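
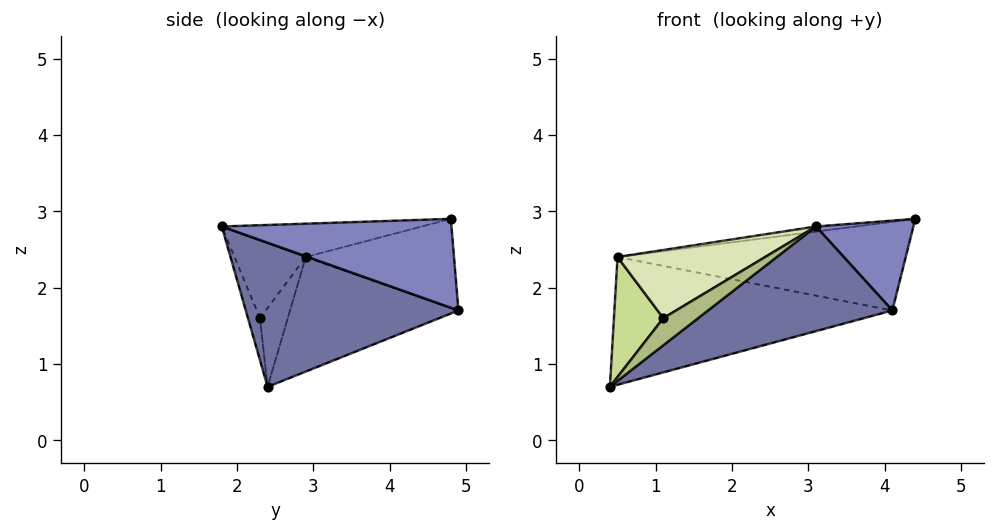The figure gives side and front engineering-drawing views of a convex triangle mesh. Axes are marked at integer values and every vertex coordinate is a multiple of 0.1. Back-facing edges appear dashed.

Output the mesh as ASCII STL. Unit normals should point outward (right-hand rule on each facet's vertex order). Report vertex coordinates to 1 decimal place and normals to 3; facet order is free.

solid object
 facet normal 0.494 -0.428 -0.757
  outer loop
   vertex 4.1 4.9 1.7
   vertex 3.1 1.8 2.8
   vertex 0.4 2.4 0.7
  endloop
 endfacet
 facet normal 0.891 -0.377 -0.254
  outer loop
   vertex 4.1 4.9 1.7
   vertex 4.4 4.8 2.9
   vertex 3.1 1.8 2.8
  endloop
 endfacet
 facet normal -0.140 0.028 0.990
  outer loop
   vertex 0.5 2.9 2.4
   vertex 3.1 1.8 2.8
   vertex 4.4 4.8 2.9
  endloop
 endfacet
 facet normal -0.506 0.835 -0.216
  outer loop
   vertex 0.5 2.9 2.4
   vertex 4.1 4.9 1.7
   vertex 0.4 2.4 0.7
  endloop
 endfacet
 facet normal -0.449 0.874 0.185
  outer loop
   vertex 0.5 2.9 2.4
   vertex 4.4 4.8 2.9
   vertex 4.1 4.9 1.7
  endloop
 endfacet
 facet normal -0.322 -0.936 0.146
  outer loop
   vertex 1.1 2.3 1.6
   vertex 0.4 2.4 0.7
   vertex 3.1 1.8 2.8
  endloop
 endfacet
 facet normal -0.472 -0.838 0.274
  outer loop
   vertex 1.1 2.3 1.6
   vertex 0.5 2.9 2.4
   vertex 0.4 2.4 0.7
  endloop
 endfacet
 facet normal -0.410 -0.850 0.330
  outer loop
   vertex 1.1 2.3 1.6
   vertex 3.1 1.8 2.8
   vertex 0.5 2.9 2.4
  endloop
 endfacet
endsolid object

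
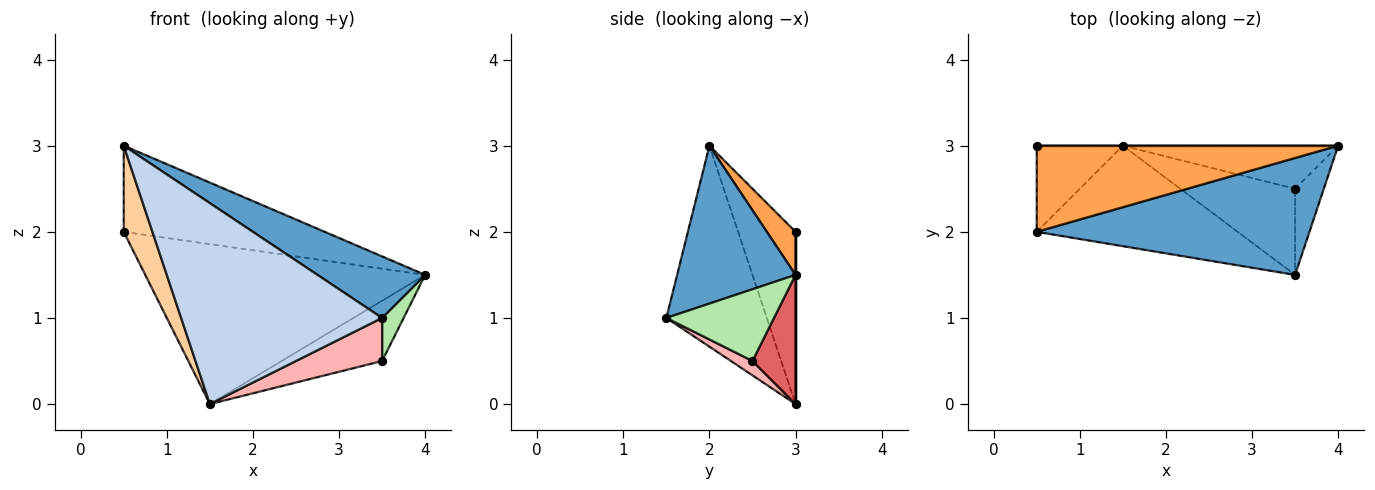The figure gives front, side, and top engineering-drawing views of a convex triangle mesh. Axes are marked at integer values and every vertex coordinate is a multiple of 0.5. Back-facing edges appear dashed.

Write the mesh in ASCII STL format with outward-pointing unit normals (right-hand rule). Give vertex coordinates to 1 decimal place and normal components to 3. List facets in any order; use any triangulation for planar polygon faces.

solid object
 facet normal 0.456 -0.415 0.788
  outer loop
   vertex 3.5 1.5 1.0
   vertex 4.0 3.0 1.5
   vertex 0.5 2.0 3.0
  endloop
 endfacet
 facet normal -0.408 -0.816 -0.408
  outer loop
   vertex 1.5 3.0 0.0
   vertex 3.5 1.5 1.0
   vertex 0.5 2.0 3.0
  endloop
 endfacet
 facet normal 0.101 0.704 0.704
  outer loop
   vertex 0.5 3.0 2.0
   vertex 0.5 2.0 3.0
   vertex 4.0 3.0 1.5
  endloop
 endfacet
 facet normal -0.816 -0.408 -0.408
  outer loop
   vertex 0.5 3.0 2.0
   vertex 1.5 3.0 0.0
   vertex 0.5 2.0 3.0
  endloop
 endfacet
 facet normal 0.000 1.000 0.000
  outer loop
   vertex 0.5 3.0 2.0
   vertex 4.0 3.0 1.5
   vertex 1.5 3.0 0.0
  endloop
 endfacet
 facet normal 0.913 -0.183 -0.365
  outer loop
   vertex 3.5 2.5 0.5
   vertex 4.0 3.0 1.5
   vertex 3.5 1.5 1.0
  endloop
 endfacet
 facet normal 0.329 0.768 -0.549
  outer loop
   vertex 3.5 2.5 0.5
   vertex 1.5 3.0 0.0
   vertex 4.0 3.0 1.5
  endloop
 endfacet
 facet normal 0.111 -0.444 -0.889
  outer loop
   vertex 3.5 2.5 0.5
   vertex 3.5 1.5 1.0
   vertex 1.5 3.0 0.0
  endloop
 endfacet
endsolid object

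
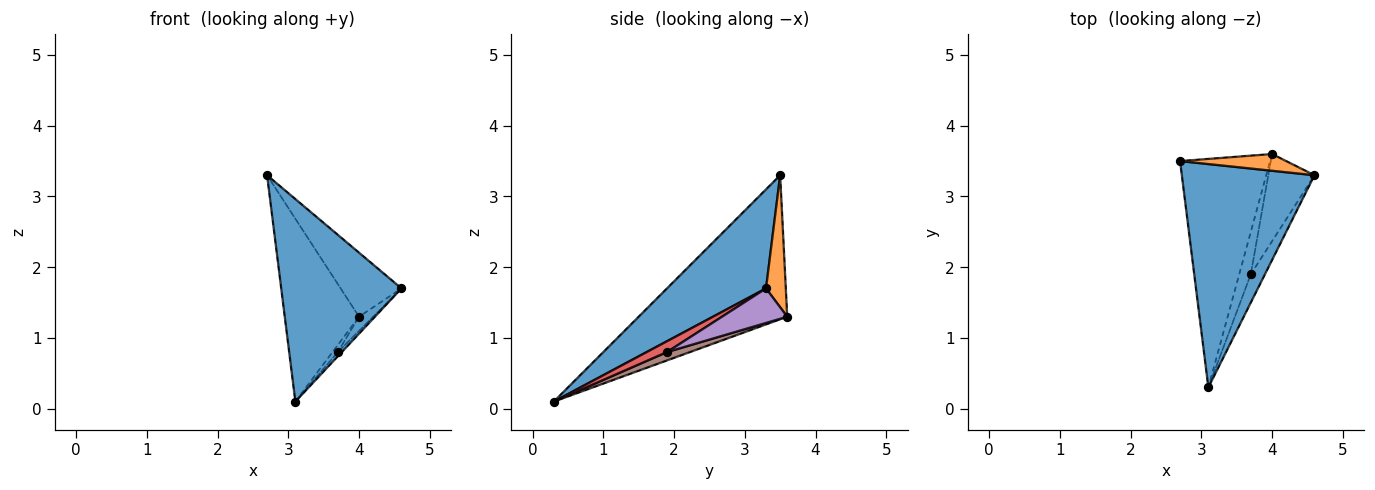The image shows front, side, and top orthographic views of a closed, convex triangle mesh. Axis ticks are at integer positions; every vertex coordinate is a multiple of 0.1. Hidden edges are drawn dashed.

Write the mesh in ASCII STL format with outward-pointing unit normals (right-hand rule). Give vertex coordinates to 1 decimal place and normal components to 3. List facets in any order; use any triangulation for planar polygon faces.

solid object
 facet normal 0.484 -0.588 0.648
  outer loop
   vertex 3.1 0.3 0.1
   vertex 4.6 3.3 1.7
   vertex 2.7 3.5 3.3
  endloop
 endfacet
 facet normal 0.300 0.923 0.241
  outer loop
   vertex 4.0 3.6 1.3
   vertex 2.7 3.5 3.3
   vertex 4.6 3.3 1.7
  endloop
 endfacet
 facet normal -0.781 0.390 -0.488
  outer loop
   vertex 4.0 3.6 1.3
   vertex 3.1 0.3 0.1
   vertex 2.7 3.5 3.3
  endloop
 endfacet
 facet normal 0.604 0.118 -0.788
  outer loop
   vertex 3.7 1.9 0.8
   vertex 4.6 3.3 1.7
   vertex 3.1 0.3 0.1
  endloop
 endfacet
 facet normal 0.594 0.129 -0.794
  outer loop
   vertex 3.7 1.9 0.8
   vertex 4.0 3.6 1.3
   vertex 4.6 3.3 1.7
  endloop
 endfacet
 facet normal 0.580 0.134 -0.803
  outer loop
   vertex 3.7 1.9 0.8
   vertex 3.1 0.3 0.1
   vertex 4.0 3.6 1.3
  endloop
 endfacet
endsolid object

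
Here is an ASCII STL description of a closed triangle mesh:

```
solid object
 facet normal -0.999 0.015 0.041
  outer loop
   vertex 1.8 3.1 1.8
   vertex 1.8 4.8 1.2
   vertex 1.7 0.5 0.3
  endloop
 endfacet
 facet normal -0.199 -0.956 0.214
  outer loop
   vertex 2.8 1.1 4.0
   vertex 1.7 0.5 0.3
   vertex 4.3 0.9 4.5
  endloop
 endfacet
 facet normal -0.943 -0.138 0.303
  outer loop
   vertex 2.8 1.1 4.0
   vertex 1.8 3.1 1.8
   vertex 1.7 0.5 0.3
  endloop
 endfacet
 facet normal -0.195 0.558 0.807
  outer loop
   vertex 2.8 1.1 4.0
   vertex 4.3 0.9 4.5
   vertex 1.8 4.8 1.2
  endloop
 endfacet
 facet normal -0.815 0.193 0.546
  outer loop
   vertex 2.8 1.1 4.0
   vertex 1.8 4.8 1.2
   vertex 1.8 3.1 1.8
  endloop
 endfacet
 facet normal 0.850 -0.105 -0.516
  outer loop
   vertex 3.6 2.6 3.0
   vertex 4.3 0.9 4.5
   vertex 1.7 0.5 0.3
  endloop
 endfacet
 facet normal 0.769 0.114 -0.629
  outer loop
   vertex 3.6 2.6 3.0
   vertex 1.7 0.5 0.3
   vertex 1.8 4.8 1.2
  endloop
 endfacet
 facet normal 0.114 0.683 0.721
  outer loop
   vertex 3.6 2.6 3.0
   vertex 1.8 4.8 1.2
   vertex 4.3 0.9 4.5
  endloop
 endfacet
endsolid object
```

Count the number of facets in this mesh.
8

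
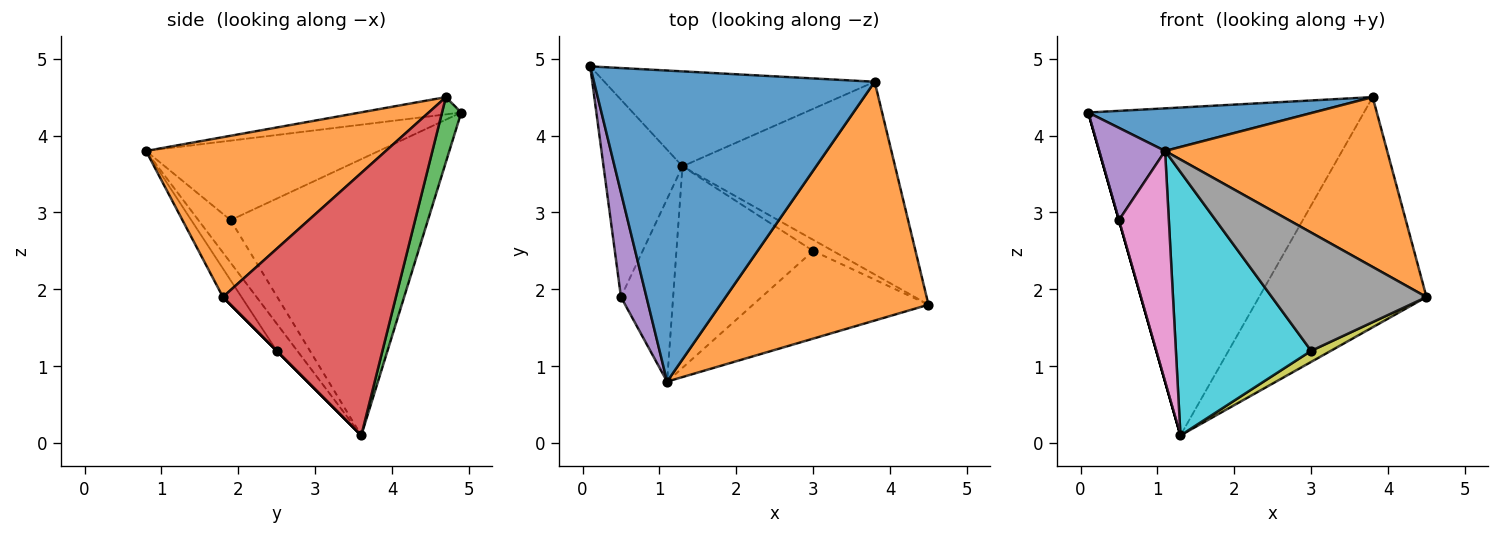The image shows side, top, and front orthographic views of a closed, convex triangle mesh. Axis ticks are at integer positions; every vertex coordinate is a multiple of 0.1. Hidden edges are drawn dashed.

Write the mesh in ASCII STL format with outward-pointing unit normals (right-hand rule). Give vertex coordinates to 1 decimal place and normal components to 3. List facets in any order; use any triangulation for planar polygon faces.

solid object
 facet normal -0.061 -0.135 0.989
  outer loop
   vertex 3.8 4.7 4.5
   vertex 0.1 4.9 4.3
   vertex 1.1 0.8 3.8
  endloop
 endfacet
 facet normal 0.531 -0.491 0.691
  outer loop
   vertex 3.8 4.7 4.5
   vertex 1.1 0.8 3.8
   vertex 4.5 1.8 1.9
  endloop
 endfacet
 facet normal 0.067 0.958 -0.278
  outer loop
   vertex 3.8 4.7 4.5
   vertex 1.3 3.6 0.1
   vertex 0.1 4.9 4.3
  endloop
 endfacet
 facet normal 0.621 0.601 -0.503
  outer loop
   vertex 3.8 4.7 4.5
   vertex 4.5 1.8 1.9
   vertex 1.3 3.6 0.1
  endloop
 endfacet
 facet normal -0.919 -0.260 0.295
  outer loop
   vertex 0.5 1.9 2.9
   vertex 1.1 0.8 3.8
   vertex 0.1 4.9 4.3
  endloop
 endfacet
 facet normal -0.962 0.000 -0.275
  outer loop
   vertex 0.5 1.9 2.9
   vertex 0.1 4.9 4.3
   vertex 1.3 3.6 0.1
  endloop
 endfacet
 facet normal -0.452 -0.699 -0.554
  outer loop
   vertex 0.5 1.9 2.9
   vertex 1.3 3.6 0.1
   vertex 1.1 0.8 3.8
  endloop
 endfacet
 facet normal -0.096 -0.799 -0.593
  outer loop
   vertex 3.0 2.5 1.2
   vertex 4.5 1.8 1.9
   vertex 1.1 0.8 3.8
  endloop
 endfacet
 facet normal 0.000 -0.707 -0.707
  outer loop
   vertex 3.0 2.5 1.2
   vertex 1.3 3.6 0.1
   vertex 4.5 1.8 1.9
  endloop
 endfacet
 facet normal -0.120 -0.789 -0.603
  outer loop
   vertex 3.0 2.5 1.2
   vertex 1.1 0.8 3.8
   vertex 1.3 3.6 0.1
  endloop
 endfacet
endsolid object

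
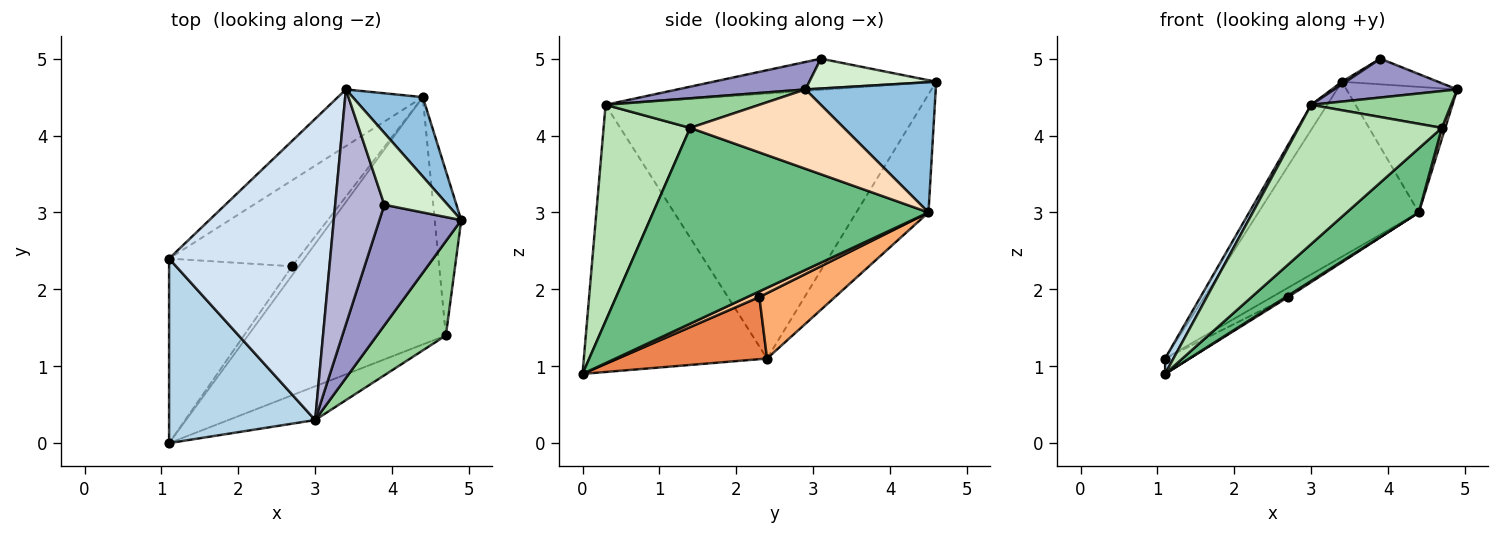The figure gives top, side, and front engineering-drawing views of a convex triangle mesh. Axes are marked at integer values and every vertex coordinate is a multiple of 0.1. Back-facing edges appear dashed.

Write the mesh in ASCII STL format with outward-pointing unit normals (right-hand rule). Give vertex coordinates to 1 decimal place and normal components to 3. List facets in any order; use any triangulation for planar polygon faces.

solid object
 facet normal -0.394 0.875 -0.283
  outer loop
   vertex 4.4 4.5 3.0
   vertex 1.1 2.4 1.1
   vertex 3.4 4.6 4.7
  endloop
 endfacet
 facet normal 0.705 0.600 0.379
  outer loop
   vertex 4.4 4.5 3.0
   vertex 3.4 4.6 4.7
   vertex 4.9 2.9 4.6
  endloop
 endfacet
 facet normal -0.877 -0.040 0.479
  outer loop
   vertex 3.0 0.3 4.4
   vertex 1.1 2.4 1.1
   vertex 1.1 0.0 0.9
  endloop
 endfacet
 facet normal -0.854 0.043 0.519
  outer loop
   vertex 3.0 0.3 4.4
   vertex 3.4 4.6 4.7
   vertex 1.1 2.4 1.1
  endloop
 endfacet
 facet normal 0.450 0.074 -0.890
  outer loop
   vertex 2.7 2.3 1.9
   vertex 1.1 0.0 0.9
   vertex 1.1 2.4 1.1
  endloop
 endfacet
 facet normal 0.450 0.096 -0.888
  outer loop
   vertex 2.7 2.3 1.9
   vertex 1.1 2.4 1.1
   vertex 4.4 4.5 3.0
  endloop
 endfacet
 facet normal 0.642 -0.117 -0.758
  outer loop
   vertex 2.7 2.3 1.9
   vertex 4.4 4.5 3.0
   vertex 1.1 0.0 0.9
  endloop
 endfacet
 facet normal 0.948 -0.021 -0.317
  outer loop
   vertex 4.7 1.4 4.1
   vertex 4.4 4.5 3.0
   vertex 4.9 2.9 4.6
  endloop
 endfacet
 facet normal 0.692 -0.181 -0.699
  outer loop
   vertex 4.7 1.4 4.1
   vertex 1.1 0.0 0.9
   vertex 4.4 4.5 3.0
  endloop
 endfacet
 facet normal 0.371 -0.338 0.865
  outer loop
   vertex 4.7 1.4 4.1
   vertex 4.9 2.9 4.6
   vertex 3.0 0.3 4.4
  endloop
 endfacet
 facet normal 0.506 -0.838 -0.203
  outer loop
   vertex 4.7 1.4 4.1
   vertex 3.0 0.3 4.4
   vertex 1.1 0.0 0.9
  endloop
 endfacet
 facet normal 0.406 0.307 0.861
  outer loop
   vertex 3.9 3.1 5.0
   vertex 4.9 2.9 4.6
   vertex 3.4 4.6 4.7
  endloop
 endfacet
 facet normal 0.304 -0.292 0.907
  outer loop
   vertex 3.9 3.1 5.0
   vertex 3.0 0.3 4.4
   vertex 4.9 2.9 4.6
  endloop
 endfacet
 facet normal -0.535 -0.009 0.845
  outer loop
   vertex 3.9 3.1 5.0
   vertex 3.4 4.6 4.7
   vertex 3.0 0.3 4.4
  endloop
 endfacet
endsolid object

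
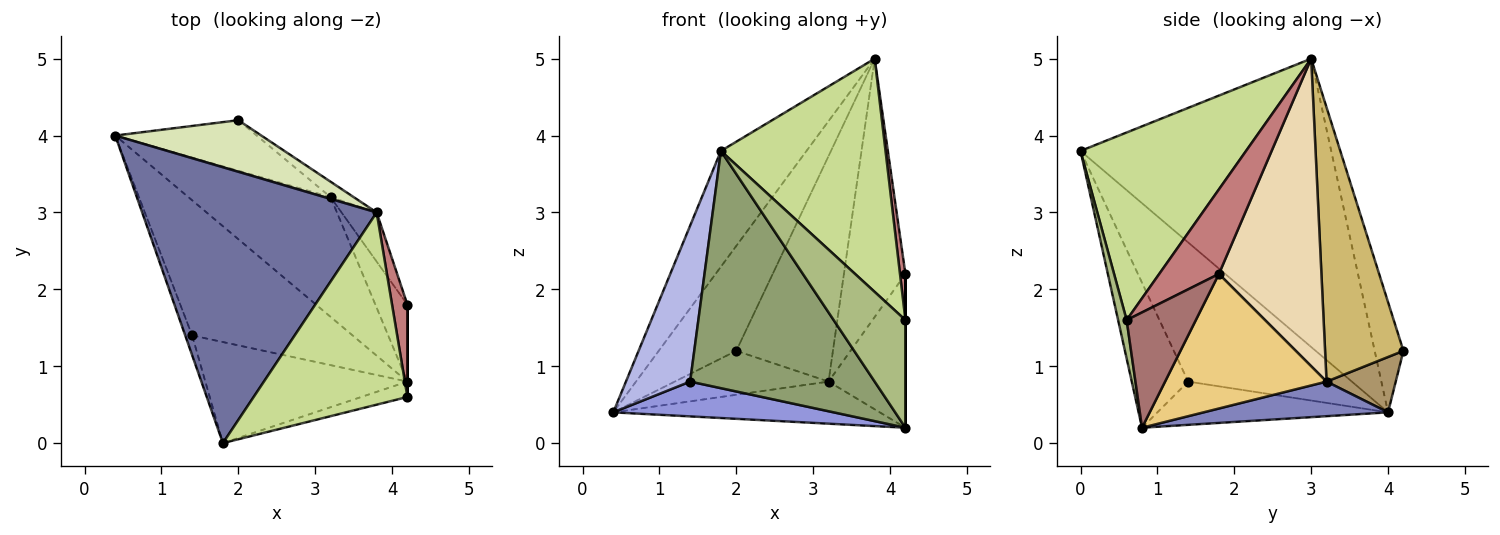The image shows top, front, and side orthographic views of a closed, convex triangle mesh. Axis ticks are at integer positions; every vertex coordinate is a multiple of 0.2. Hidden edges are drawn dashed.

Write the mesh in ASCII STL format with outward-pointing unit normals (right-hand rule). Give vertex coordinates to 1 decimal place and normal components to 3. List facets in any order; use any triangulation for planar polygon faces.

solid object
 facet normal -0.750 0.256 0.610
  outer loop
   vertex 3.8 3.0 5.0
   vertex 0.4 4.0 0.4
   vertex 1.8 0.0 3.8
  endloop
 endfacet
 facet normal 0.224 0.323 -0.920
  outer loop
   vertex 3.2 3.2 0.8
   vertex 4.2 0.8 0.2
   vertex 0.4 4.0 0.4
  endloop
 endfacet
 facet normal -0.252 -0.241 -0.937
  outer loop
   vertex 1.4 1.4 0.8
   vertex 0.4 4.0 0.4
   vertex 4.2 0.8 0.2
  endloop
 endfacet
 facet normal -0.930 -0.365 -0.046
  outer loop
   vertex 1.4 1.4 0.8
   vertex 1.8 0.0 3.8
   vertex 0.4 4.0 0.4
  endloop
 endfacet
 facet normal -0.271 -0.886 -0.377
  outer loop
   vertex 1.4 1.4 0.8
   vertex 4.2 0.8 0.2
   vertex 1.8 0.0 3.8
  endloop
 endfacet
 facet normal 0.117 -0.983 -0.140
  outer loop
   vertex 4.2 0.6 1.6
   vertex 1.8 0.0 3.8
   vertex 4.2 0.8 0.2
  endloop
 endfacet
 facet normal 0.613 -0.610 0.502
  outer loop
   vertex 4.2 0.6 1.6
   vertex 3.8 3.0 5.0
   vertex 1.8 0.0 3.8
  endloop
 endfacet
 facet normal -0.316 0.852 0.418
  outer loop
   vertex 2.0 4.2 1.2
   vertex 0.4 4.0 0.4
   vertex 3.8 3.0 5.0
  endloop
 endfacet
 facet normal 0.283 0.629 -0.724
  outer loop
   vertex 2.0 4.2 1.2
   vertex 3.2 3.2 0.8
   vertex 0.4 4.0 0.4
  endloop
 endfacet
 facet normal 0.629 0.776 -0.053
  outer loop
   vertex 2.0 4.2 1.2
   vertex 3.8 3.0 5.0
   vertex 3.2 3.2 0.8
  endloop
 endfacet
 facet normal 0.883 0.420 -0.210
  outer loop
   vertex 4.2 1.8 2.2
   vertex 4.2 0.8 0.2
   vertex 3.2 3.2 0.8
  endloop
 endfacet
 facet normal 0.853 0.512 -0.098
  outer loop
   vertex 4.2 1.8 2.2
   vertex 3.2 3.2 0.8
   vertex 3.8 3.0 5.0
  endloop
 endfacet
 facet normal 1.000 0.000 0.000
  outer loop
   vertex 4.2 1.8 2.2
   vertex 4.2 0.6 1.6
   vertex 4.2 0.8 0.2
  endloop
 endfacet
 facet normal 0.980 -0.089 0.178
  outer loop
   vertex 4.2 1.8 2.2
   vertex 3.8 3.0 5.0
   vertex 4.2 0.6 1.6
  endloop
 endfacet
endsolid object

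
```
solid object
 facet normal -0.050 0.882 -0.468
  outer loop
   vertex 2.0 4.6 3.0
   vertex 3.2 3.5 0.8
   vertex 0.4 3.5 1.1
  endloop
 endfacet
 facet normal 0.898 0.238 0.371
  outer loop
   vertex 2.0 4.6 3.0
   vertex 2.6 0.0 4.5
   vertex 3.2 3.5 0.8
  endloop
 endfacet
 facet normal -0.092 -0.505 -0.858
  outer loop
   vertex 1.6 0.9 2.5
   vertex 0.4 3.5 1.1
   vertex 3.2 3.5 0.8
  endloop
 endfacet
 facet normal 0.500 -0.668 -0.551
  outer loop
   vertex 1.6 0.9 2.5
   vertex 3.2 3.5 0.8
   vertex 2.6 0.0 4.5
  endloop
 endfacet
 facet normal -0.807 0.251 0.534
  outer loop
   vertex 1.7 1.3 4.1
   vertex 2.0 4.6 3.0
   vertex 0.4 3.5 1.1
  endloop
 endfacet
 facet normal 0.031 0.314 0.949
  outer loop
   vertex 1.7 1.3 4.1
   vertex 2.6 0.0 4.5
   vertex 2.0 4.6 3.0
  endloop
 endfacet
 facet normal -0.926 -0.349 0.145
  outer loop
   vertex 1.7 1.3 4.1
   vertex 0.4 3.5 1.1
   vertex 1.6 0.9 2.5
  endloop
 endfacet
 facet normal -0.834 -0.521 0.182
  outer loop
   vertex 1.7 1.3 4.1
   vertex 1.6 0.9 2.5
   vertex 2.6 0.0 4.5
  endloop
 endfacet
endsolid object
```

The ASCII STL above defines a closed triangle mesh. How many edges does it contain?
12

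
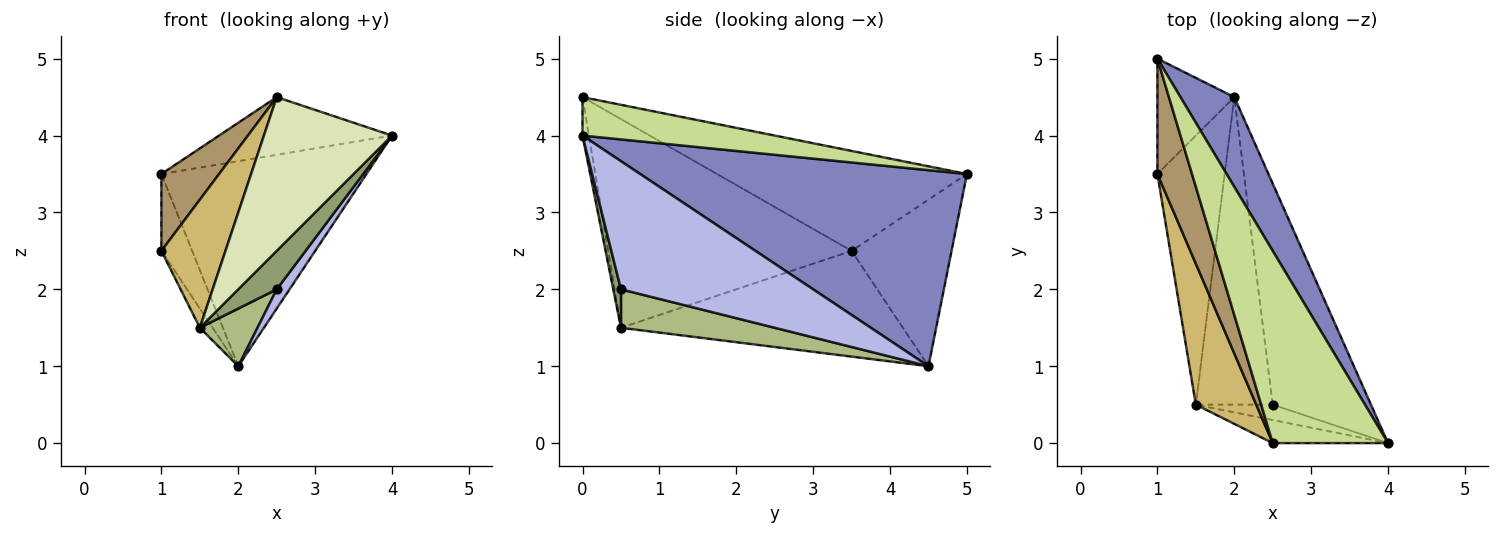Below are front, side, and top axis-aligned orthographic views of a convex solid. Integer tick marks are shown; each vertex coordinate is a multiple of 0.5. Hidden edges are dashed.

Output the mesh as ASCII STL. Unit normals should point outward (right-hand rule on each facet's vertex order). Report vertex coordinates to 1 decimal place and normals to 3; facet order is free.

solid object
 facet normal -0.874 0.269 -0.404
  outer loop
   vertex 1.0 5.0 3.5
   vertex 2.0 4.5 1.0
   vertex 1.0 3.5 2.5
  endloop
 endfacet
 facet normal 0.825 0.518 0.226
  outer loop
   vertex 1.0 5.0 3.5
   vertex 4.0 0.0 4.0
   vertex 2.0 4.5 1.0
  endloop
 endfacet
 facet normal -0.843 0.038 -0.536
  outer loop
   vertex 1.5 0.5 1.5
   vertex 1.0 3.5 2.5
   vertex 2.0 4.5 1.0
  endloop
 endfacet
 facet normal 0.792 -0.053 -0.608
  outer loop
   vertex 2.5 0.5 2.0
   vertex 2.0 4.5 1.0
   vertex 4.0 0.0 4.0
  endloop
 endfacet
 facet normal 0.183 -0.913 -0.365
  outer loop
   vertex 2.5 0.5 2.0
   vertex 4.0 0.0 4.0
   vertex 1.5 0.5 1.5
  endloop
 endfacet
 facet normal 0.441 -0.165 -0.882
  outer loop
   vertex 2.5 0.5 2.0
   vertex 1.5 0.5 1.5
   vertex 2.0 4.5 1.0
  endloop
 endfacet
 facet normal 0.304 0.274 0.912
  outer loop
   vertex 2.5 0.0 4.5
   vertex 4.0 0.0 4.0
   vertex 1.0 5.0 3.5
  endloop
 endfacet
 facet normal -0.049 -0.988 -0.148
  outer loop
   vertex 2.5 0.0 4.5
   vertex 1.5 0.5 1.5
   vertex 4.0 0.0 4.0
  endloop
 endfacet
 facet normal -0.923 -0.213 0.320
  outer loop
   vertex 2.5 0.0 4.5
   vertex 1.0 5.0 3.5
   vertex 1.0 3.5 2.5
  endloop
 endfacet
 facet normal -0.931 -0.245 0.270
  outer loop
   vertex 2.5 0.0 4.5
   vertex 1.0 3.5 2.5
   vertex 1.5 0.5 1.5
  endloop
 endfacet
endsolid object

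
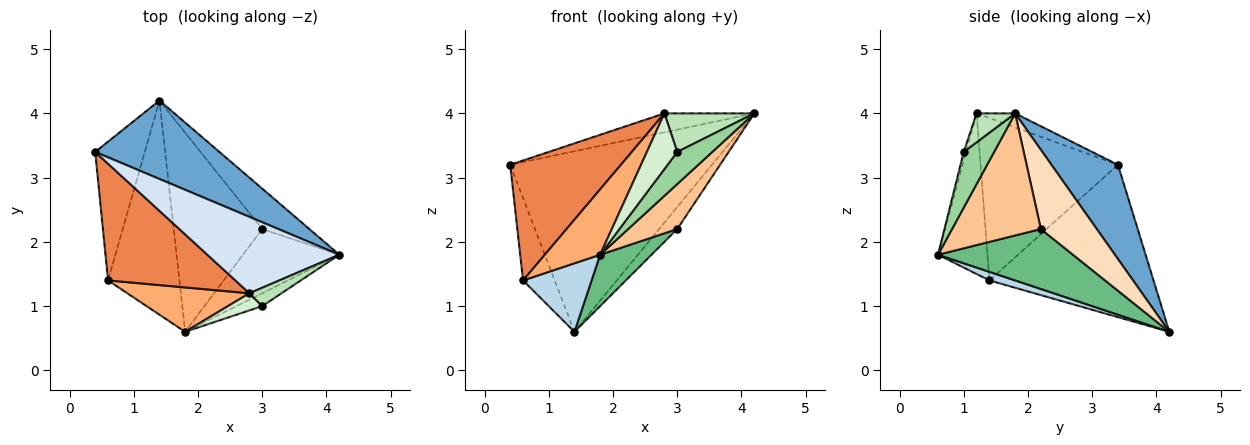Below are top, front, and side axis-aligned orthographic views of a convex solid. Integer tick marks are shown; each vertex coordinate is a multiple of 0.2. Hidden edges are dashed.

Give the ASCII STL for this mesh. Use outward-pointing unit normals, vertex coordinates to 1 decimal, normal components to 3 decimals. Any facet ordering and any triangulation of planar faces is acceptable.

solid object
 facet normal 0.289 0.878 0.381
  outer loop
   vertex 1.4 4.2 0.6
   vertex 0.4 3.4 3.2
   vertex 4.2 1.8 4.0
  endloop
 endfacet
 facet normal -0.935 0.180 -0.304
  outer loop
   vertex 0.6 1.4 1.4
   vertex 0.4 3.4 3.2
   vertex 1.4 4.2 0.6
  endloop
 endfacet
 facet normal 0.114 -0.303 -0.946
  outer loop
   vertex 0.6 1.4 1.4
   vertex 1.4 4.2 0.6
   vertex 1.8 0.6 1.8
  endloop
 endfacet
 facet normal -0.103 0.239 0.966
  outer loop
   vertex 2.8 1.2 4.0
   vertex 4.2 1.8 4.0
   vertex 0.4 3.4 3.2
  endloop
 endfacet
 facet normal -0.665 -0.535 0.521
  outer loop
   vertex 2.8 1.2 4.0
   vertex 0.4 3.4 3.2
   vertex 0.6 1.4 1.4
  endloop
 endfacet
 facet normal -0.594 -0.666 0.452
  outer loop
   vertex 2.8 1.2 4.0
   vertex 0.6 1.4 1.4
   vertex 1.8 0.6 1.8
  endloop
 endfacet
 facet normal 0.720 -0.398 -0.568
  outer loop
   vertex 3.0 2.2 2.2
   vertex 4.2 1.8 4.0
   vertex 1.8 0.6 1.8
  endloop
 endfacet
 facet normal 0.828 0.269 -0.492
  outer loop
   vertex 3.0 2.2 2.2
   vertex 1.4 4.2 0.6
   vertex 4.2 1.8 4.0
  endloop
 endfacet
 facet normal 0.548 -0.209 -0.810
  outer loop
   vertex 3.0 2.2 2.2
   vertex 1.8 0.6 1.8
   vertex 1.4 4.2 0.6
  endloop
 endfacet
 facet normal 0.627 -0.723 -0.289
  outer loop
   vertex 3.0 1.0 3.4
   vertex 1.8 0.6 1.8
   vertex 4.2 1.8 4.0
  endloop
 endfacet
 facet normal 0.361 -0.842 0.401
  outer loop
   vertex 3.0 1.0 3.4
   vertex 4.2 1.8 4.0
   vertex 2.8 1.2 4.0
  endloop
 endfacet
 facet normal -0.073 -0.953 0.293
  outer loop
   vertex 3.0 1.0 3.4
   vertex 2.8 1.2 4.0
   vertex 1.8 0.6 1.8
  endloop
 endfacet
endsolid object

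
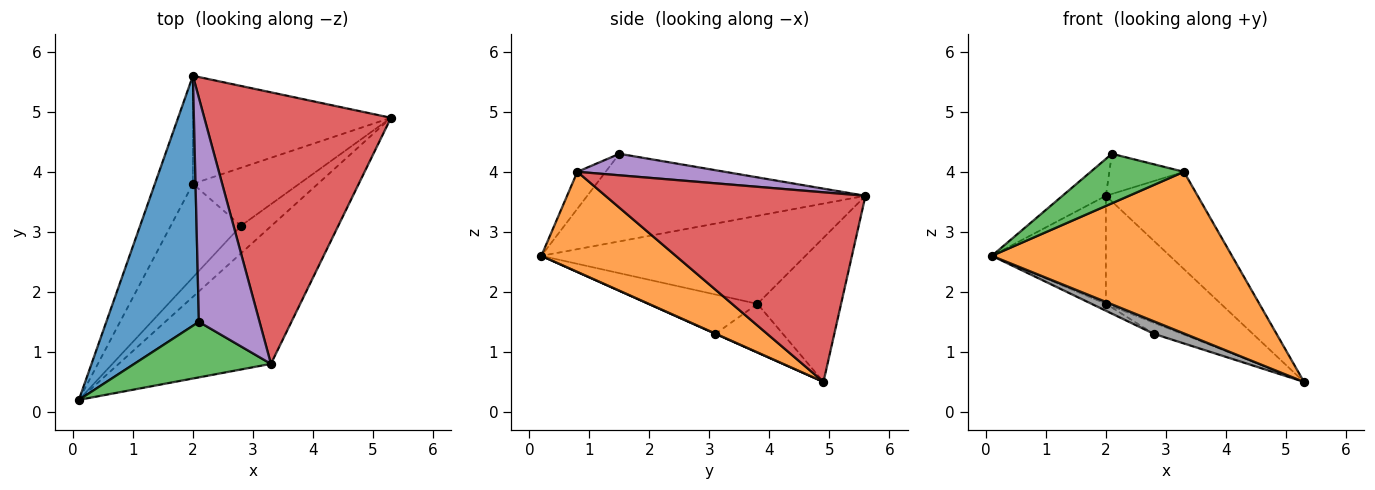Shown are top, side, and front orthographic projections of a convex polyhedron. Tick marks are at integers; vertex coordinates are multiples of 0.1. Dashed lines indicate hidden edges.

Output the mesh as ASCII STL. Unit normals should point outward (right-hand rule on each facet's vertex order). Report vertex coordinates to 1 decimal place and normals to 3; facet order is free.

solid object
 facet normal -0.683 0.107 0.722
  outer loop
   vertex 2.1 1.5 4.3
   vertex 2.0 5.6 3.6
   vertex 0.1 0.2 2.6
  endloop
 endfacet
 facet normal 0.392 -0.700 -0.596
  outer loop
   vertex 3.3 0.8 4.0
   vertex 0.1 0.2 2.6
   vertex 5.3 4.9 0.5
  endloop
 endfacet
 facet normal -0.198 -0.652 0.732
  outer loop
   vertex 3.3 0.8 4.0
   vertex 2.1 1.5 4.3
   vertex 0.1 0.2 2.6
  endloop
 endfacet
 facet normal 0.691 0.244 0.680
  outer loop
   vertex 3.3 0.8 4.0
   vertex 5.3 4.9 0.5
   vertex 2.0 5.6 3.6
  endloop
 endfacet
 facet normal 0.330 0.167 0.929
  outer loop
   vertex 3.3 0.8 4.0
   vertex 2.0 5.6 3.6
   vertex 2.1 1.5 4.3
  endloop
 endfacet
 facet normal -0.853 0.369 -0.369
  outer loop
   vertex 2.0 3.8 1.8
   vertex 0.1 0.2 2.6
   vertex 2.0 5.6 3.6
  endloop
 endfacet
 facet normal -0.457 0.629 -0.629
  outer loop
   vertex 2.0 3.8 1.8
   vertex 2.0 5.6 3.6
   vertex 5.3 4.9 0.5
  endloop
 endfacet
 facet normal 0.008 -0.415 -0.910
  outer loop
   vertex 2.8 3.1 1.3
   vertex 5.3 4.9 0.5
   vertex 0.1 0.2 2.6
  endloop
 endfacet
 facet normal -0.488 0.064 -0.871
  outer loop
   vertex 2.8 3.1 1.3
   vertex 0.1 0.2 2.6
   vertex 2.0 3.8 1.8
  endloop
 endfacet
 facet normal -0.410 0.171 -0.896
  outer loop
   vertex 2.8 3.1 1.3
   vertex 2.0 3.8 1.8
   vertex 5.3 4.9 0.5
  endloop
 endfacet
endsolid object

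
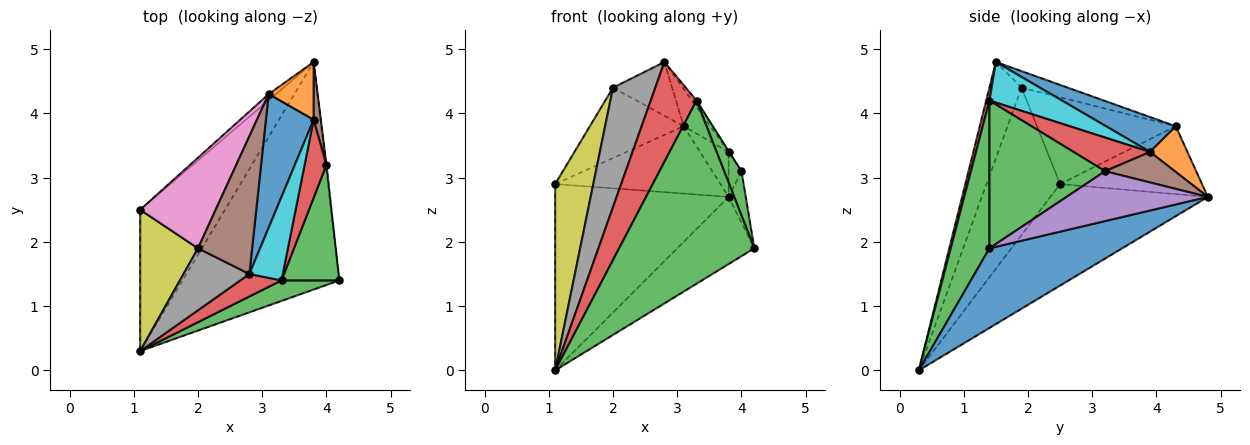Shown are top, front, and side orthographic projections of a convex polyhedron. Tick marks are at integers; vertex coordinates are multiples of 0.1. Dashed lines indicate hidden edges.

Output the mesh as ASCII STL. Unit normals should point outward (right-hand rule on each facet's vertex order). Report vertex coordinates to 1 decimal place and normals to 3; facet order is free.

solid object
 facet normal 0.438 0.254 -0.862
  outer loop
   vertex 3.8 4.8 2.7
   vertex 4.2 1.4 1.9
   vertex 1.1 0.3 0.0
  endloop
 endfacet
 facet normal -0.586 0.645 -0.490
  outer loop
   vertex 1.1 2.5 2.9
   vertex 3.8 4.8 2.7
   vertex 1.1 0.3 0.0
  endloop
 endfacet
 facet normal 0.274 -0.956 0.107
  outer loop
   vertex 3.3 1.4 4.2
   vertex 1.1 0.3 0.0
   vertex 4.2 1.4 1.9
  endloop
 endfacet
 facet normal 0.068 -0.973 0.219
  outer loop
   vertex 3.3 1.4 4.2
   vertex 2.8 1.5 4.8
   vertex 1.1 0.3 0.0
  endloop
 endfacet
 facet normal -0.650 0.757 -0.070
  outer loop
   vertex 3.1 4.3 3.8
   vertex 3.8 4.8 2.7
   vertex 1.1 2.5 2.9
  endloop
 endfacet
 facet normal -0.273 0.349 0.896
  outer loop
   vertex 2.0 1.9 4.4
   vertex 2.8 1.5 4.8
   vertex 3.1 4.3 3.8
  endloop
 endfacet
 facet normal -0.672 0.454 0.585
  outer loop
   vertex 2.0 1.9 4.4
   vertex 3.1 4.3 3.8
   vertex 1.1 2.5 2.9
  endloop
 endfacet
 facet normal -0.559 -0.736 0.382
  outer loop
   vertex 2.0 1.9 4.4
   vertex 1.1 0.3 0.0
   vertex 2.8 1.5 4.8
  endloop
 endfacet
 facet normal -0.838 -0.434 0.329
  outer loop
   vertex 2.0 1.9 4.4
   vertex 1.1 2.5 2.9
   vertex 1.1 0.3 0.0
  endloop
 endfacet
 facet normal 0.771 0.049 0.635
  outer loop
   vertex 3.8 3.9 3.4
   vertex 2.8 1.5 4.8
   vertex 3.3 1.4 4.2
  endloop
 endfacet
 facet normal 0.576 0.220 0.788
  outer loop
   vertex 3.8 3.9 3.4
   vertex 3.1 4.3 3.8
   vertex 2.8 1.5 4.8
  endloop
 endfacet
 facet normal 0.626 0.479 0.616
  outer loop
   vertex 3.8 3.9 3.4
   vertex 3.8 4.8 2.7
   vertex 3.1 4.3 3.8
  endloop
 endfacet
 facet normal 0.922 -0.138 0.361
  outer loop
   vertex 4.0 3.2 3.1
   vertex 3.3 1.4 4.2
   vertex 4.2 1.4 1.9
  endloop
 endfacet
 facet normal 0.839 0.006 0.544
  outer loop
   vertex 4.0 3.2 3.1
   vertex 3.8 3.9 3.4
   vertex 3.3 1.4 4.2
  endloop
 endfacet
 facet normal 0.993 0.120 -0.015
  outer loop
   vertex 4.0 3.2 3.1
   vertex 4.2 1.4 1.9
   vertex 3.8 4.8 2.7
  endloop
 endfacet
 facet normal 0.958 0.176 0.227
  outer loop
   vertex 4.0 3.2 3.1
   vertex 3.8 4.8 2.7
   vertex 3.8 3.9 3.4
  endloop
 endfacet
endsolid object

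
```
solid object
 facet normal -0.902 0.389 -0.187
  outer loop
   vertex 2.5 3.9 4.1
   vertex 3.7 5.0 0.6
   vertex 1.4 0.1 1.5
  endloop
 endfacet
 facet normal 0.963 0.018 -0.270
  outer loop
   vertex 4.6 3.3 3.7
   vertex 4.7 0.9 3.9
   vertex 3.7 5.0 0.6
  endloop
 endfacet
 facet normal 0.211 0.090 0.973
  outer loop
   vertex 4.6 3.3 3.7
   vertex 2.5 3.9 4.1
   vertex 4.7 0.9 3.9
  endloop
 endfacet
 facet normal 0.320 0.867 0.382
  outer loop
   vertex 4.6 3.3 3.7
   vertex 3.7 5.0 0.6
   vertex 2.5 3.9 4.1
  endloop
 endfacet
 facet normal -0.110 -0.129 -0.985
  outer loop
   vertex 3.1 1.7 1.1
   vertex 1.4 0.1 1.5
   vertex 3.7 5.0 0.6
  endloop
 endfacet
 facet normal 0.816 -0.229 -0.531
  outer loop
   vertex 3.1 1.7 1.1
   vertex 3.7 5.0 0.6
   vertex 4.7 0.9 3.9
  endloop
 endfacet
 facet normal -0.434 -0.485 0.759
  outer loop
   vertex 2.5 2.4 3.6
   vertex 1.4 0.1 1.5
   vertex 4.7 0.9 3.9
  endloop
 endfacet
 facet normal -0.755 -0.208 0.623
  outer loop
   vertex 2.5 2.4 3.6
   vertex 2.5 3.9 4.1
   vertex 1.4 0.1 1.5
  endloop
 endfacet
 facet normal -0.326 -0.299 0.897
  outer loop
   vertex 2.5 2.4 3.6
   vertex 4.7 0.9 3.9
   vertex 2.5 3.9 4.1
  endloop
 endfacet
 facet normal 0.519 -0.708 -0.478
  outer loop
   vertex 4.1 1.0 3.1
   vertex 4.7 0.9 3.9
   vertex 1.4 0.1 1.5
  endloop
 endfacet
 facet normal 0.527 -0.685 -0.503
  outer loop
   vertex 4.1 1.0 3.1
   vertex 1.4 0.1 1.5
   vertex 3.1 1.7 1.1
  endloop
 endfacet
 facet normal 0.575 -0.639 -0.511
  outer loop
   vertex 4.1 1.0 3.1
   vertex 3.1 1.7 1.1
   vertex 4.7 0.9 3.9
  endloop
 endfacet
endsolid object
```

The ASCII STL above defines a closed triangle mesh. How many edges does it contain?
18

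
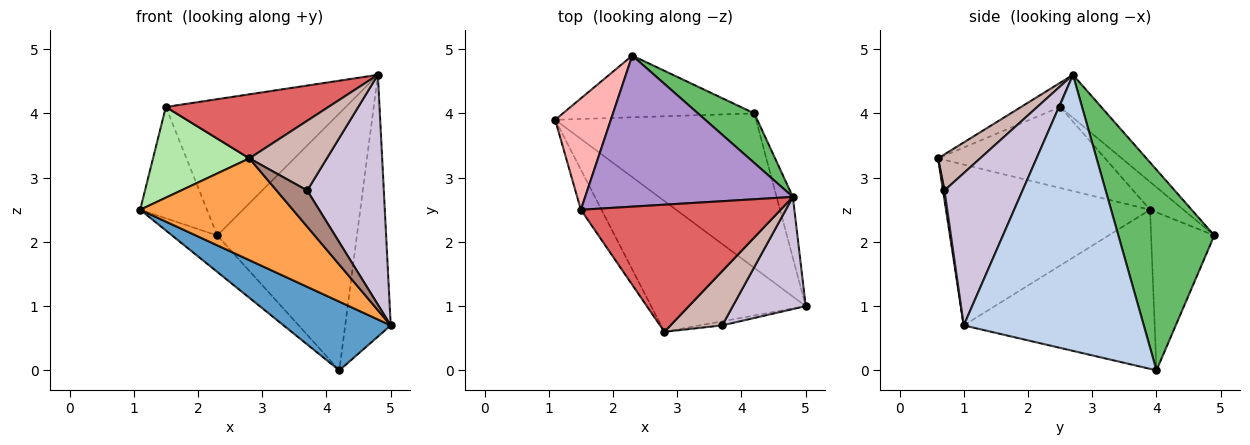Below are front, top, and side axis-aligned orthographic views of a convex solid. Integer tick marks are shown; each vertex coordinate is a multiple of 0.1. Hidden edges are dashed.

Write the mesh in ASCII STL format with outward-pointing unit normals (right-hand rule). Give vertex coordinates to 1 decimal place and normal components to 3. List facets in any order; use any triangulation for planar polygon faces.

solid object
 facet normal -0.586 -0.329 -0.740
  outer loop
   vertex 4.2 4.0 0.0
   vertex 5.0 1.0 0.7
   vertex 1.1 3.9 2.5
  endloop
 endfacet
 facet normal 0.968 0.245 -0.057
  outer loop
   vertex 4.8 2.7 4.6
   vertex 5.0 1.0 0.7
   vertex 4.2 4.0 0.0
  endloop
 endfacet
 facet normal -0.635 -0.475 -0.610
  outer loop
   vertex 2.8 0.6 3.3
   vertex 1.1 3.9 2.5
   vertex 5.0 1.0 0.7
  endloop
 endfacet
 facet normal -0.579 0.414 -0.702
  outer loop
   vertex 2.3 4.9 2.1
   vertex 4.2 4.0 0.0
   vertex 1.1 3.9 2.5
  endloop
 endfacet
 facet normal 0.559 0.814 0.157
  outer loop
   vertex 2.3 4.9 2.1
   vertex 4.8 2.7 4.6
   vertex 4.2 4.0 0.0
  endloop
 endfacet
 facet normal -0.846 -0.488 -0.216
  outer loop
   vertex 1.5 2.5 4.1
   vertex 1.1 3.9 2.5
   vertex 2.8 0.6 3.3
  endloop
 endfacet
 facet normal -0.107 -0.447 0.888
  outer loop
   vertex 1.5 2.5 4.1
   vertex 2.8 0.6 3.3
   vertex 4.8 2.7 4.6
  endloop
 endfacet
 facet normal -0.333 0.667 0.667
  outer loop
   vertex 1.5 2.5 4.1
   vertex 2.3 4.9 2.1
   vertex 1.1 3.9 2.5
  endloop
 endfacet
 facet normal -0.151 0.662 0.734
  outer loop
   vertex 1.5 2.5 4.1
   vertex 4.8 2.7 4.6
   vertex 2.3 4.9 2.1
  endloop
 endfacet
 facet normal 0.675 -0.663 0.323
  outer loop
   vertex 3.7 0.7 2.8
   vertex 5.0 1.0 0.7
   vertex 4.8 2.7 4.6
  endloop
 endfacet
 facet normal 0.048 -0.993 -0.112
  outer loop
   vertex 3.7 0.7 2.8
   vertex 2.8 0.6 3.3
   vertex 5.0 1.0 0.7
  endloop
 endfacet
 facet normal 0.394 -0.725 0.565
  outer loop
   vertex 3.7 0.7 2.8
   vertex 4.8 2.7 4.6
   vertex 2.8 0.6 3.3
  endloop
 endfacet
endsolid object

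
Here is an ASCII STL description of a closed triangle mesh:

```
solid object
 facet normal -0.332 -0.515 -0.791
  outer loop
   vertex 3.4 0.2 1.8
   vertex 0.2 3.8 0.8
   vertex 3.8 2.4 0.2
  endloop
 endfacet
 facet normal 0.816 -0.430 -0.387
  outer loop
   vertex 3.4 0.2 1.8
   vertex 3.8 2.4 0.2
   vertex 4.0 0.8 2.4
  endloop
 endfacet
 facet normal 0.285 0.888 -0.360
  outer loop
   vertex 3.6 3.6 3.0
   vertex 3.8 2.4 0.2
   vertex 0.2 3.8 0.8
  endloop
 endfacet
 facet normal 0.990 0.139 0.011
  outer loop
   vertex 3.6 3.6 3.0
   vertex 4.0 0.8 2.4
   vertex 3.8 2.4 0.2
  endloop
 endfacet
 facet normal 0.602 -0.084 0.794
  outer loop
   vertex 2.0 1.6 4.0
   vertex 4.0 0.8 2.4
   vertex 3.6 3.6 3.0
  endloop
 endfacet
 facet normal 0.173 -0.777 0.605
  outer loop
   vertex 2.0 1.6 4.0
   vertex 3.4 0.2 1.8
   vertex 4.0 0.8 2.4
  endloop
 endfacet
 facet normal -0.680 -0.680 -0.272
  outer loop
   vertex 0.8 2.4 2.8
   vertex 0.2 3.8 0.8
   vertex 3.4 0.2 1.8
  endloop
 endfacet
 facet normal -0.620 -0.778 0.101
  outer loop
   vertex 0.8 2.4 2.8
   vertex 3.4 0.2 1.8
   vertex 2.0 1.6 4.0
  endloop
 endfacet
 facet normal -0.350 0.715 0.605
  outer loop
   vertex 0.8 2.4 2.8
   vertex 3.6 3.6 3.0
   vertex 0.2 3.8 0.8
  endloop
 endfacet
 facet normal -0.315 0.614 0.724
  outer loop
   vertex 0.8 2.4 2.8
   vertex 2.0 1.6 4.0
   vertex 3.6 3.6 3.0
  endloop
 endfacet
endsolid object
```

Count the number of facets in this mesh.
10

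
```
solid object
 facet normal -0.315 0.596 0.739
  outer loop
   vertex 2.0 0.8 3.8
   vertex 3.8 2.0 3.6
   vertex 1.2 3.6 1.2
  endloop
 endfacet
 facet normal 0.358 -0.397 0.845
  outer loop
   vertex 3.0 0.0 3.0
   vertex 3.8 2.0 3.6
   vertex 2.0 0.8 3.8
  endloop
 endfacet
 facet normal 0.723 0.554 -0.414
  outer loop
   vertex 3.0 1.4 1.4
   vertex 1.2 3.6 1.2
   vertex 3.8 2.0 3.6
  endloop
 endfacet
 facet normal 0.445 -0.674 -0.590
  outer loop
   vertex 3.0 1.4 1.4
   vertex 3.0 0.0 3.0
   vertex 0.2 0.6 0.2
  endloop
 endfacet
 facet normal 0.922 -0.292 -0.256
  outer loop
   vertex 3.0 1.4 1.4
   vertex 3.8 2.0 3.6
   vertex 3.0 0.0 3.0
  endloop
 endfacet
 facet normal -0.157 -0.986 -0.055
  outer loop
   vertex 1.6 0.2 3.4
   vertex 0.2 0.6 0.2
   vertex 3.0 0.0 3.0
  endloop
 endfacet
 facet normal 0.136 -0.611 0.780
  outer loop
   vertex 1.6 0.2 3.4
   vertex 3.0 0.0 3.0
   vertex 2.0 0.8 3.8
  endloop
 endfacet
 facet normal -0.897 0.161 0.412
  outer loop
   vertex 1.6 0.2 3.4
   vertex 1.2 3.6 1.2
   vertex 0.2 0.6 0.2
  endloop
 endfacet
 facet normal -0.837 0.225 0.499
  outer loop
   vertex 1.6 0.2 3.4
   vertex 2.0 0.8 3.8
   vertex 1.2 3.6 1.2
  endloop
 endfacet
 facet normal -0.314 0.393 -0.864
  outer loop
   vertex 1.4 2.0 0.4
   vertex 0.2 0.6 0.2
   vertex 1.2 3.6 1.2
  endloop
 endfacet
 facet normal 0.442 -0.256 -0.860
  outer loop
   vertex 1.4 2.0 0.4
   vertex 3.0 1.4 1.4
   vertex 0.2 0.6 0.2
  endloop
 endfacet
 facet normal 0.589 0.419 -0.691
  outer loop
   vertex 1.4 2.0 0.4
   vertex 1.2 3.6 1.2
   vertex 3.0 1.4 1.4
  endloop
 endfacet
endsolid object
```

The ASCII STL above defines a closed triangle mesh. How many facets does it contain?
12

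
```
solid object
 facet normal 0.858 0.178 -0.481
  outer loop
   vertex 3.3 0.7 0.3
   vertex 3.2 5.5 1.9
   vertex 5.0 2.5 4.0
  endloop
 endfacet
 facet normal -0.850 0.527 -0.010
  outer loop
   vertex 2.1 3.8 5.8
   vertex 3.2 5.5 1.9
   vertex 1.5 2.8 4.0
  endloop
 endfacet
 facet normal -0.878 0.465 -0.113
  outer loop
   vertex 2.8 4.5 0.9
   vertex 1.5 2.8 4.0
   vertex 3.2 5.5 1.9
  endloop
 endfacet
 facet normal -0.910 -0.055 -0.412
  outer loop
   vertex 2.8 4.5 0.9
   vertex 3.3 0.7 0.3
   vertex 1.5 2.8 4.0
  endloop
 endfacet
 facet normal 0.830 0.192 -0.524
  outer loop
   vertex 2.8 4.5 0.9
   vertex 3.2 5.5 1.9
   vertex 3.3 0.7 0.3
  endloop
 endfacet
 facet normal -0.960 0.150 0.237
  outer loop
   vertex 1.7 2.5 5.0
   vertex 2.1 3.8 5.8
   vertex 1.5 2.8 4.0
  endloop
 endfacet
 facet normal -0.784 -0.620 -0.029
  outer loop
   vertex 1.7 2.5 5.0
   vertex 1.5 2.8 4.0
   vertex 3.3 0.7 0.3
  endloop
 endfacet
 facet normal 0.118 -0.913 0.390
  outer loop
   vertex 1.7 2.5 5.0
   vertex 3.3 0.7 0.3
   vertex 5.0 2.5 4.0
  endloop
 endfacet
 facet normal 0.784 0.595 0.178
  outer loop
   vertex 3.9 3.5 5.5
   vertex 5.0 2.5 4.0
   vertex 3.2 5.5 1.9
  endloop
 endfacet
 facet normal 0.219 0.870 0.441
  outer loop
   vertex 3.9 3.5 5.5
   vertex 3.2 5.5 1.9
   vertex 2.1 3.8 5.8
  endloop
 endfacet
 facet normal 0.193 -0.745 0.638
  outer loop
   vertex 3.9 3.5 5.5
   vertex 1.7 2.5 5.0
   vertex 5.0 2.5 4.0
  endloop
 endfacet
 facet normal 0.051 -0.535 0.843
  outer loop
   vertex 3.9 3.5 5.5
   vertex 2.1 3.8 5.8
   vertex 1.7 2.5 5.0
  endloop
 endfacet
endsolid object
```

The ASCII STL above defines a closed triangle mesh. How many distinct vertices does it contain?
8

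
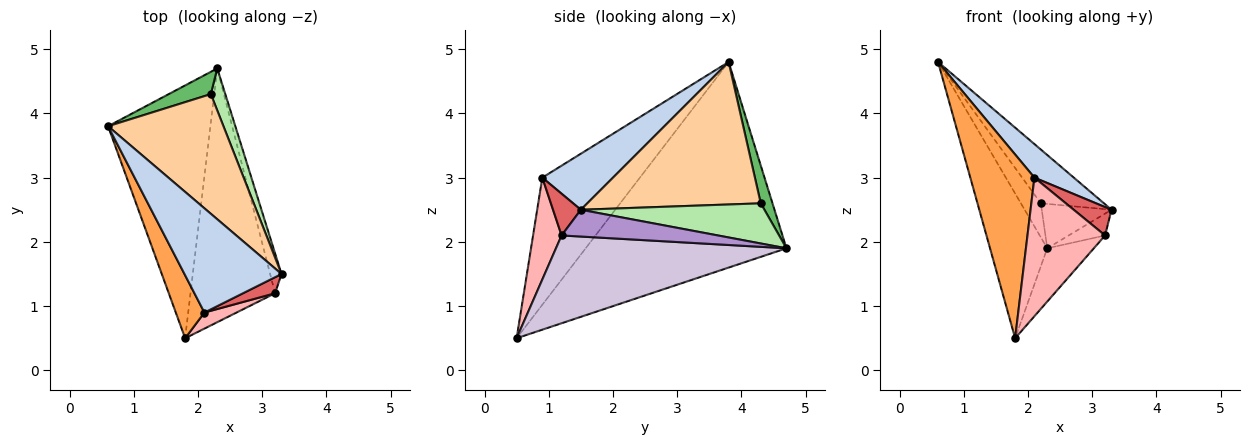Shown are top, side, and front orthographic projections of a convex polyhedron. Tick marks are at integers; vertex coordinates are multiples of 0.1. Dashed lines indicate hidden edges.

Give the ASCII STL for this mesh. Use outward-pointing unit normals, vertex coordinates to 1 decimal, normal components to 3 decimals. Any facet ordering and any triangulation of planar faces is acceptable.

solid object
 facet normal -0.867 0.247 -0.432
  outer loop
   vertex 1.8 0.5 0.5
   vertex 0.6 3.8 4.8
   vertex 2.3 4.7 1.9
  endloop
 endfacet
 facet normal 0.482 -0.269 0.834
  outer loop
   vertex 2.1 0.9 3.0
   vertex 3.3 1.5 2.5
   vertex 0.6 3.8 4.8
  endloop
 endfacet
 facet normal -0.821 -0.540 0.185
  outer loop
   vertex 2.1 0.9 3.0
   vertex 0.6 3.8 4.8
   vertex 1.8 0.5 0.5
  endloop
 endfacet
 facet normal 0.748 0.272 0.606
  outer loop
   vertex 2.2 4.3 2.6
   vertex 0.6 3.8 4.8
   vertex 3.3 1.5 2.5
  endloop
 endfacet
 facet normal 0.442 0.750 0.492
  outer loop
   vertex 2.2 4.3 2.6
   vertex 2.3 4.7 1.9
   vertex 0.6 3.8 4.8
  endloop
 endfacet
 facet normal 0.886 0.337 0.319
  outer loop
   vertex 2.2 4.3 2.6
   vertex 3.3 1.5 2.5
   vertex 2.3 4.7 1.9
  endloop
 endfacet
 facet normal 0.539 -0.733 0.415
  outer loop
   vertex 3.2 1.2 2.1
   vertex 3.3 1.5 2.5
   vertex 2.1 0.9 3.0
  endloop
 endfacet
 facet normal 0.343 -0.933 0.108
  outer loop
   vertex 3.2 1.2 2.1
   vertex 2.1 0.9 3.0
   vertex 1.8 0.5 0.5
  endloop
 endfacet
 facet normal 0.900 0.210 -0.382
  outer loop
   vertex 3.2 1.2 2.1
   vertex 2.3 4.7 1.9
   vertex 3.3 1.5 2.5
  endloop
 endfacet
 facet normal 0.713 0.144 -0.687
  outer loop
   vertex 3.2 1.2 2.1
   vertex 1.8 0.5 0.5
   vertex 2.3 4.7 1.9
  endloop
 endfacet
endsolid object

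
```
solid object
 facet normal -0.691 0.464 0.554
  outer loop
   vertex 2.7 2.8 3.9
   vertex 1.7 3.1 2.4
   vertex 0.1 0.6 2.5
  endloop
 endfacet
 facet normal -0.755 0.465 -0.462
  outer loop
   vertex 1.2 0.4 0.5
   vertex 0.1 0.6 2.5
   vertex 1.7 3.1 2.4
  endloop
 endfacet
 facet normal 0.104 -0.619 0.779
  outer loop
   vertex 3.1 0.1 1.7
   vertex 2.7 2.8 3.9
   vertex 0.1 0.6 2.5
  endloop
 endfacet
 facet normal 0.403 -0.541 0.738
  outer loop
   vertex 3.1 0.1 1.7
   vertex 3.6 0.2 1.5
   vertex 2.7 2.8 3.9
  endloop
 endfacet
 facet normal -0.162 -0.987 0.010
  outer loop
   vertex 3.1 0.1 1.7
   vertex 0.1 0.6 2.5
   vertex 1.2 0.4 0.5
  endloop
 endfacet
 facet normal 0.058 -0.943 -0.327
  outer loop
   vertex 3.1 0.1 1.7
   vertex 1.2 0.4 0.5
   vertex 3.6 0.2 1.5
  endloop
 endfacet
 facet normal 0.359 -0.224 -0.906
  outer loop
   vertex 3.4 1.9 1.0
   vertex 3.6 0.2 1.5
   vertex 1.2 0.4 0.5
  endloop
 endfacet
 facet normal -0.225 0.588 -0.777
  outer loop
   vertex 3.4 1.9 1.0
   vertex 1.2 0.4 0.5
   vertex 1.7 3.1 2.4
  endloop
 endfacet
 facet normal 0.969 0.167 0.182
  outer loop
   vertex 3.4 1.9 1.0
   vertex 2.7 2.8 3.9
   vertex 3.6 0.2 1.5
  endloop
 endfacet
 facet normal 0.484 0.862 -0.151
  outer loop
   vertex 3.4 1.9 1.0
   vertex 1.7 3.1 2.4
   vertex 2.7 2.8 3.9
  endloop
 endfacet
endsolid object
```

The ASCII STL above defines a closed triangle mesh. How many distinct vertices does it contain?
7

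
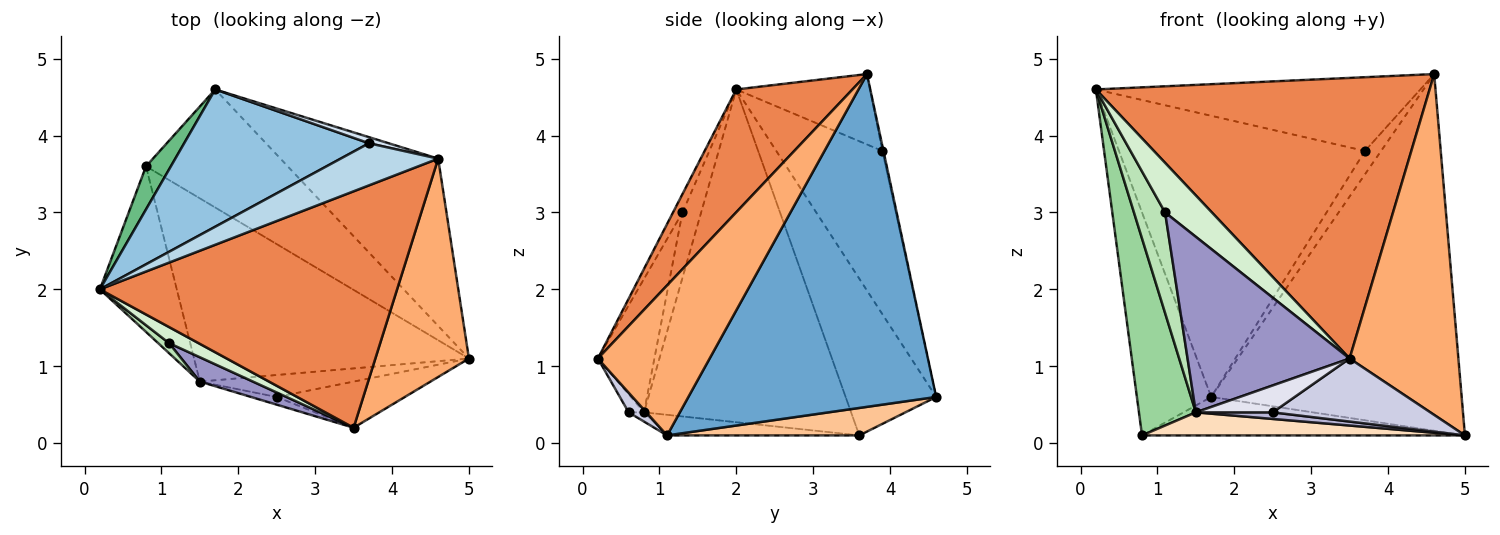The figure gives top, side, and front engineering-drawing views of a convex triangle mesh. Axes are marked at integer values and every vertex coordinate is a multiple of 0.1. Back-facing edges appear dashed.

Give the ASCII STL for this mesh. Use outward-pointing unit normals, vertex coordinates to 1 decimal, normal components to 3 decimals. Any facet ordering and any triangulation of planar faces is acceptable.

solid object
 facet normal 0.667 0.674 -0.316
  outer loop
   vertex 4.6 3.7 4.8
   vertex 5.0 1.1 0.1
   vertex 1.7 4.6 0.6
  endloop
 endfacet
 facet normal -0.361 0.838 0.409
  outer loop
   vertex 3.7 3.9 3.8
   vertex 1.7 4.6 0.6
   vertex 0.2 2.0 4.6
  endloop
 endfacet
 facet normal -0.337 0.818 0.467
  outer loop
   vertex 3.7 3.9 3.8
   vertex 0.2 2.0 4.6
   vertex 4.6 3.7 4.8
  endloop
 endfacet
 facet normal -0.066 0.965 0.252
  outer loop
   vertex 3.7 3.9 3.8
   vertex 4.6 3.7 4.8
   vertex 1.7 4.6 0.6
  endloop
 endfacet
 facet normal 0.257 -0.739 0.623
  outer loop
   vertex 3.5 0.2 1.1
   vertex 4.6 3.7 4.8
   vertex 0.2 2.0 4.6
  endloop
 endfacet
 facet normal 0.654 -0.637 0.408
  outer loop
   vertex 3.5 0.2 1.1
   vertex 5.0 1.1 0.1
   vertex 4.6 3.7 4.8
  endloop
 endfacet
 facet normal 0.181 0.304 -0.935
  outer loop
   vertex 0.8 3.6 0.1
   vertex 1.7 4.6 0.6
   vertex 5.0 1.1 0.1
  endloop
 endfacet
 facet normal -0.074 -0.125 -0.989
  outer loop
   vertex 0.8 3.6 0.1
   vertex 5.0 1.1 0.1
   vertex 1.5 0.8 0.4
  endloop
 endfacet
 facet normal -0.767 0.630 0.122
  outer loop
   vertex 0.8 3.6 0.1
   vertex 0.2 2.0 4.6
   vertex 1.7 4.6 0.6
  endloop
 endfacet
 facet normal -0.941 -0.259 -0.217
  outer loop
   vertex 0.8 3.6 0.1
   vertex 1.5 0.8 0.4
   vertex 0.2 2.0 4.6
  endloop
 endfacet
 facet normal -0.513 -0.854 0.085
  outer loop
   vertex 1.1 1.3 3.0
   vertex 0.2 2.0 4.6
   vertex 1.5 0.8 0.4
  endloop
 endfacet
 facet normal -0.189 -0.934 0.303
  outer loop
   vertex 1.1 1.3 3.0
   vertex 3.5 0.2 1.1
   vertex 0.2 2.0 4.6
  endloop
 endfacet
 facet normal -0.326 -0.936 0.130
  outer loop
   vertex 1.1 1.3 3.0
   vertex 1.5 0.8 0.4
   vertex 3.5 0.2 1.1
  endloop
 endfacet
 facet normal -0.057 -0.287 -0.956
  outer loop
   vertex 2.5 0.6 0.4
   vertex 1.5 0.8 0.4
   vertex 5.0 1.1 0.1
  endloop
 endfacet
 facet normal 0.090 -0.804 -0.588
  outer loop
   vertex 2.5 0.6 0.4
   vertex 5.0 1.1 0.1
   vertex 3.5 0.2 1.1
  endloop
 endfacet
 facet normal -0.189 -0.944 -0.270
  outer loop
   vertex 2.5 0.6 0.4
   vertex 3.5 0.2 1.1
   vertex 1.5 0.8 0.4
  endloop
 endfacet
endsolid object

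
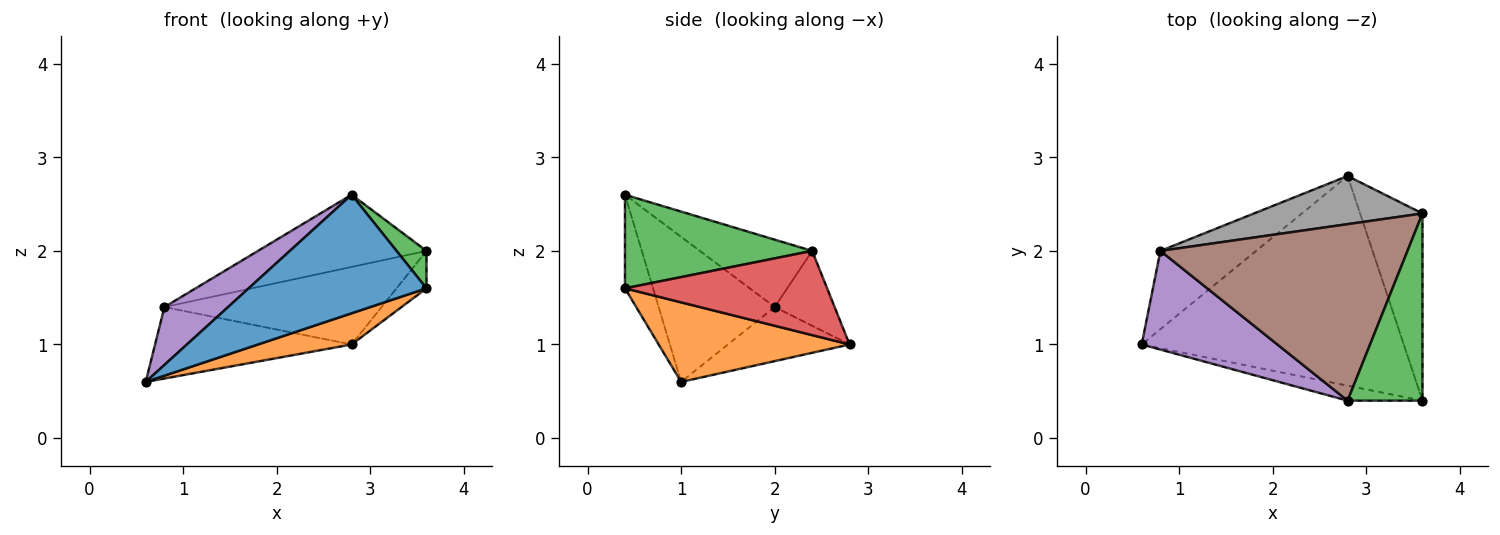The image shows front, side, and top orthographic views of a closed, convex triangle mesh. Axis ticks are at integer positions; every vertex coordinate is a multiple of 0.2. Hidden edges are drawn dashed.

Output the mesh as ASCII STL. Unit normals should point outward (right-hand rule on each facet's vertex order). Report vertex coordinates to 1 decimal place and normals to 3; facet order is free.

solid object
 facet normal -0.155 -0.980 -0.124
  outer loop
   vertex 3.6 0.4 1.6
   vertex 2.8 0.4 2.6
   vertex 0.6 1.0 0.6
  endloop
 endfacet
 facet normal 0.288 -0.141 -0.947
  outer loop
   vertex 3.6 0.4 1.6
   vertex 0.6 1.0 0.6
   vertex 2.8 2.8 1.0
  endloop
 endfacet
 facet normal 0.775 -0.124 0.620
  outer loop
   vertex 3.6 0.4 1.6
   vertex 3.6 2.4 2.0
   vertex 2.8 0.4 2.6
  endloop
 endfacet
 facet normal 0.798 0.118 -0.591
  outer loop
   vertex 3.6 0.4 1.6
   vertex 2.8 2.8 1.0
   vertex 3.6 2.4 2.0
  endloop
 endfacet
 facet normal -0.678 -0.372 0.634
  outer loop
   vertex 0.8 2.0 1.4
   vertex 0.6 1.0 0.6
   vertex 2.8 0.4 2.6
  endloop
 endfacet
 facet normal -0.245 0.367 0.897
  outer loop
   vertex 0.8 2.0 1.4
   vertex 2.8 0.4 2.6
   vertex 3.6 2.4 2.0
  endloop
 endfacet
 facet normal -0.385 0.622 -0.682
  outer loop
   vertex 0.8 2.0 1.4
   vertex 2.8 2.8 1.0
   vertex 0.6 1.0 0.6
  endloop
 endfacet
 facet normal -0.228 0.827 0.513
  outer loop
   vertex 0.8 2.0 1.4
   vertex 3.6 2.4 2.0
   vertex 2.8 2.8 1.0
  endloop
 endfacet
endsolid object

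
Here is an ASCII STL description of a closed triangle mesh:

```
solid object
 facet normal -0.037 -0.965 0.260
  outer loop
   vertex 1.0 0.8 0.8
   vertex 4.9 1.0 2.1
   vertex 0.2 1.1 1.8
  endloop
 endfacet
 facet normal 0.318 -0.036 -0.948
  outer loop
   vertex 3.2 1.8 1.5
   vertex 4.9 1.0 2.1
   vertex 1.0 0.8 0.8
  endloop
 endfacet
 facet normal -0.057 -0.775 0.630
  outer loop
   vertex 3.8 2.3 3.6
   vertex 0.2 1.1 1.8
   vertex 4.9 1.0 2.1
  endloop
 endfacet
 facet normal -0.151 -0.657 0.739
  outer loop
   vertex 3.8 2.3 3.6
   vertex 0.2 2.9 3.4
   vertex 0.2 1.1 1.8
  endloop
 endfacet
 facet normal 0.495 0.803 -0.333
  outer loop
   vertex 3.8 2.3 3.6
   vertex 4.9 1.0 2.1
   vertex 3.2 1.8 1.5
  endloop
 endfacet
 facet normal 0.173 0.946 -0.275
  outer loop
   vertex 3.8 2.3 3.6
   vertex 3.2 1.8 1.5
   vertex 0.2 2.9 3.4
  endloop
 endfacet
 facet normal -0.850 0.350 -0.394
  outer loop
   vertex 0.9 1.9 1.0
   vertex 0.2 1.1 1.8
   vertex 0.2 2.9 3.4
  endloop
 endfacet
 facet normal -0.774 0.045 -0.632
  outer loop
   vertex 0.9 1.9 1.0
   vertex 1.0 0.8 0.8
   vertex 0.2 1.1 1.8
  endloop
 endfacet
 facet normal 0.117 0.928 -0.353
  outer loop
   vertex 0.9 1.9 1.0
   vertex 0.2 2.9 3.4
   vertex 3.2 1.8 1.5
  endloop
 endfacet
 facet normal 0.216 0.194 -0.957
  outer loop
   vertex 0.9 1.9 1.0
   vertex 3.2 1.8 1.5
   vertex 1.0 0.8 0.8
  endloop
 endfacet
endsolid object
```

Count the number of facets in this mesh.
10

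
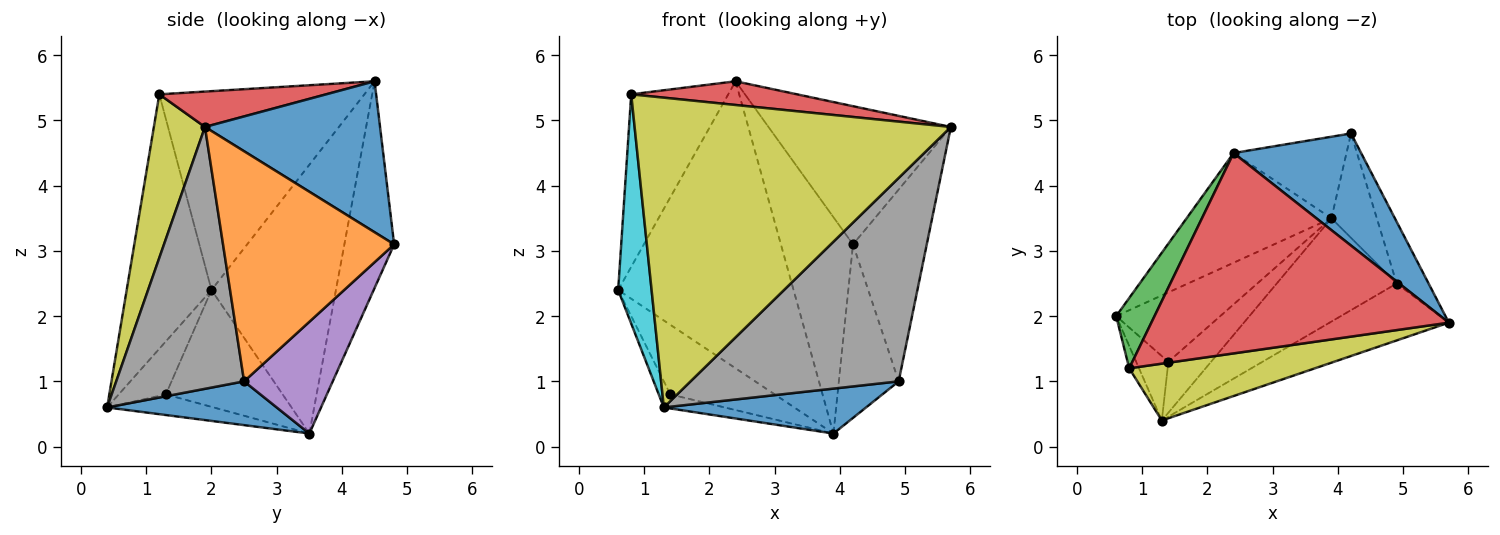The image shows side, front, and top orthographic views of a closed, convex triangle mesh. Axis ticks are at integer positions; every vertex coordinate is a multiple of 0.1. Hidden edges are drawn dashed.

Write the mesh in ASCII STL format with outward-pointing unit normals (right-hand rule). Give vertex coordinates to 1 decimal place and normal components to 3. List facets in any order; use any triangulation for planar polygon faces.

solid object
 facet normal 0.598 0.623 0.505
  outer loop
   vertex 2.4 4.5 5.6
   vertex 5.7 1.9 4.9
   vertex 4.2 4.8 3.1
  endloop
 endfacet
 facet normal 0.911 0.393 -0.126
  outer loop
   vertex 4.9 2.5 1.0
   vertex 4.2 4.8 3.1
   vertex 5.7 1.9 4.9
  endloop
 endfacet
 facet normal -0.890 0.421 0.172
  outer loop
   vertex 0.8 1.2 5.4
   vertex 2.4 4.5 5.6
   vertex 0.6 2.0 2.4
  endloop
 endfacet
 facet normal 0.117 -0.117 0.986
  outer loop
   vertex 0.8 1.2 5.4
   vertex 5.7 1.9 4.9
   vertex 2.4 4.5 5.6
  endloop
 endfacet
 facet normal 0.786 0.530 -0.319
  outer loop
   vertex 3.9 3.5 0.2
   vertex 4.2 4.8 3.1
   vertex 4.9 2.5 1.0
  endloop
 endfacet
 facet normal -0.552 0.779 -0.298
  outer loop
   vertex 3.9 3.5 0.2
   vertex 0.6 2.0 2.4
   vertex 2.4 4.5 5.6
  endloop
 endfacet
 facet normal -0.542 0.786 -0.296
  outer loop
   vertex 3.9 3.5 0.2
   vertex 2.4 4.5 5.6
   vertex 4.2 4.8 3.1
  endloop
 endfacet
 facet normal 0.509 -0.829 -0.232
  outer loop
   vertex 1.3 0.4 0.6
   vertex 4.9 2.5 1.0
   vertex 5.7 1.9 4.9
  endloop
 endfacet
 facet normal 0.157 -0.971 0.178
  outer loop
   vertex 1.3 0.4 0.6
   vertex 5.7 1.9 4.9
   vertex 0.8 1.2 5.4
  endloop
 endfacet
 facet normal -0.930 -0.367 -0.036
  outer loop
   vertex 1.3 0.4 0.6
   vertex 0.8 1.2 5.4
   vertex 0.6 2.0 2.4
  endloop
 endfacet
 facet normal 0.317 -0.378 -0.870
  outer loop
   vertex 1.3 0.4 0.6
   vertex 3.9 3.5 0.2
   vertex 4.9 2.5 1.0
  endloop
 endfacet
 facet normal -0.621 0.555 -0.553
  outer loop
   vertex 1.4 1.3 0.8
   vertex 0.6 2.0 2.4
   vertex 3.9 3.5 0.2
  endloop
 endfacet
 facet normal -0.836 0.206 -0.508
  outer loop
   vertex 1.4 1.3 0.8
   vertex 1.3 0.4 0.6
   vertex 0.6 2.0 2.4
  endloop
 endfacet
 facet normal -0.422 0.241 -0.874
  outer loop
   vertex 1.4 1.3 0.8
   vertex 3.9 3.5 0.2
   vertex 1.3 0.4 0.6
  endloop
 endfacet
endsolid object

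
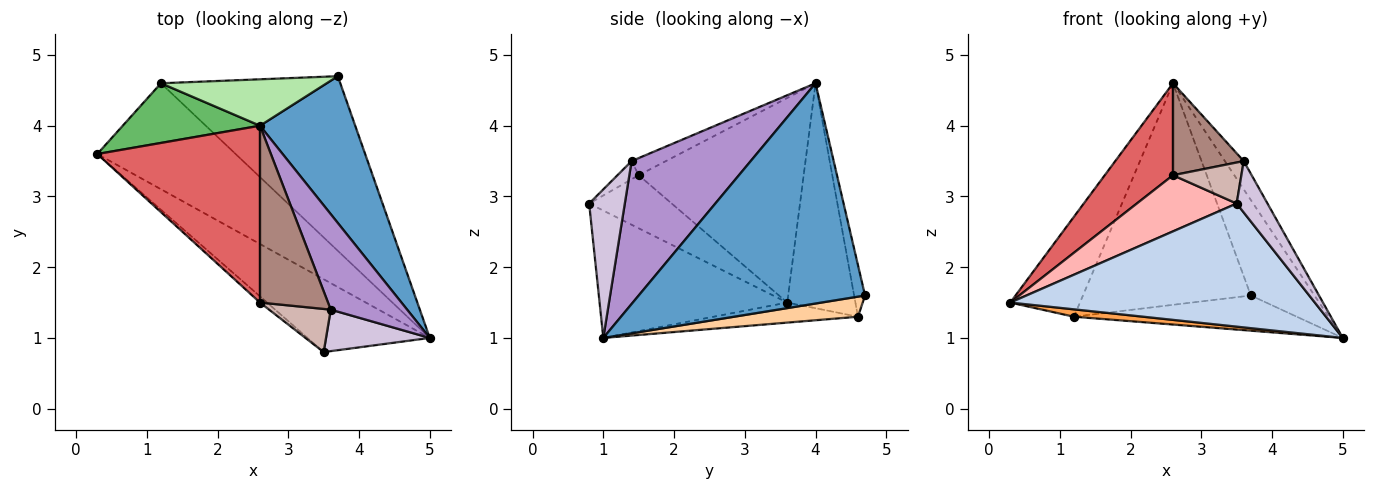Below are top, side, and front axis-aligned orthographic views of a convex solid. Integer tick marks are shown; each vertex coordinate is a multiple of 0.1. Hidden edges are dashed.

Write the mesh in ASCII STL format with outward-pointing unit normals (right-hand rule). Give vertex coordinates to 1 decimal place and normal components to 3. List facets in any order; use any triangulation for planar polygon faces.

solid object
 facet normal 0.889 0.250 0.384
  outer loop
   vertex 2.6 4.0 4.6
   vertex 5.0 1.0 1.0
   vertex 3.7 4.7 1.6
  endloop
 endfacet
 facet normal -0.468 -0.760 -0.450
  outer loop
   vertex 3.5 0.8 2.9
   vertex 0.3 3.6 1.5
   vertex 5.0 1.0 1.0
  endloop
 endfacet
 facet normal -0.143 -0.069 -0.987
  outer loop
   vertex 1.2 4.6 1.3
   vertex 5.0 1.0 1.0
   vertex 0.3 3.6 1.5
  endloop
 endfacet
 facet normal 0.109 0.196 -0.974
  outer loop
   vertex 1.2 4.6 1.3
   vertex 3.7 4.7 1.6
   vertex 5.0 1.0 1.0
  endloop
 endfacet
 facet normal -0.643 0.657 0.392
  outer loop
   vertex 1.2 4.6 1.3
   vertex 0.3 3.6 1.5
   vertex 2.6 4.0 4.6
  endloop
 endfacet
 facet normal -0.064 0.977 0.205
  outer loop
   vertex 1.2 4.6 1.3
   vertex 2.6 4.0 4.6
   vertex 3.7 4.7 1.6
  endloop
 endfacet
 facet normal -0.745 -0.308 0.592
  outer loop
   vertex 2.6 1.5 3.3
   vertex 2.6 4.0 4.6
   vertex 0.3 3.6 1.5
  endloop
 endfacet
 facet normal -0.635 -0.768 -0.085
  outer loop
   vertex 2.6 1.5 3.3
   vertex 0.3 3.6 1.5
   vertex 3.5 0.8 2.9
  endloop
 endfacet
 facet normal 0.873 0.138 0.467
  outer loop
   vertex 3.6 1.4 3.5
   vertex 5.0 1.0 1.0
   vertex 2.6 4.0 4.6
  endloop
 endfacet
 facet normal 0.669 -0.579 0.467
  outer loop
   vertex 3.6 1.4 3.5
   vertex 3.5 0.8 2.9
   vertex 5.0 1.0 1.0
  endloop
 endfacet
 facet normal -0.218 -0.450 0.866
  outer loop
   vertex 3.6 1.4 3.5
   vertex 2.6 4.0 4.6
   vertex 2.6 1.5 3.3
  endloop
 endfacet
 facet normal -0.209 -0.674 0.709
  outer loop
   vertex 3.6 1.4 3.5
   vertex 2.6 1.5 3.3
   vertex 3.5 0.8 2.9
  endloop
 endfacet
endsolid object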